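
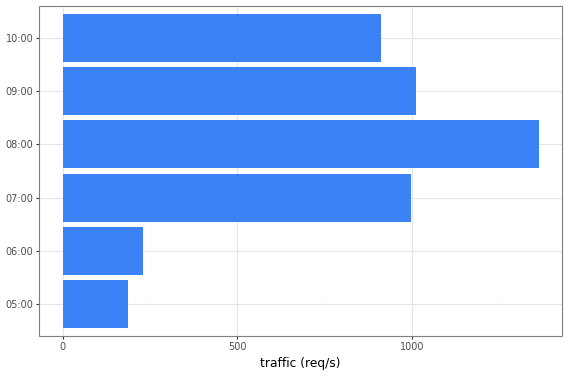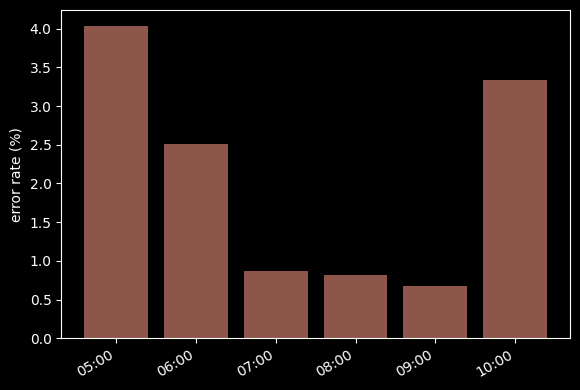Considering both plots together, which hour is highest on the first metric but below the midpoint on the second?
Chart 2 median error rate (%) ≈ 1.5; below-median hours: 07:00, 08:00, 09:00. Among those, 08:00 has the highest traffic (req/s) (≈ 1400).

08:00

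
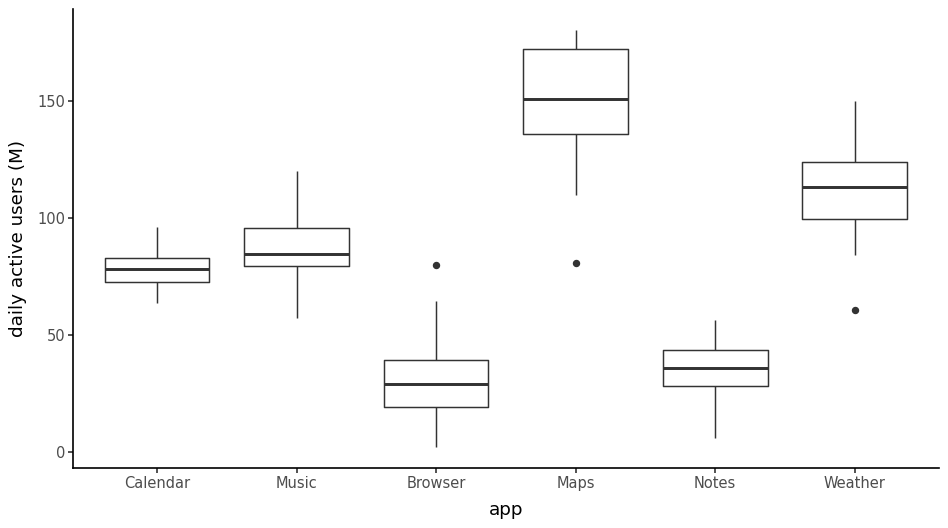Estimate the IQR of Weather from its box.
Q3 ≈ 120, Q1 ≈ 100; IQR ≈ 20.

≈ 20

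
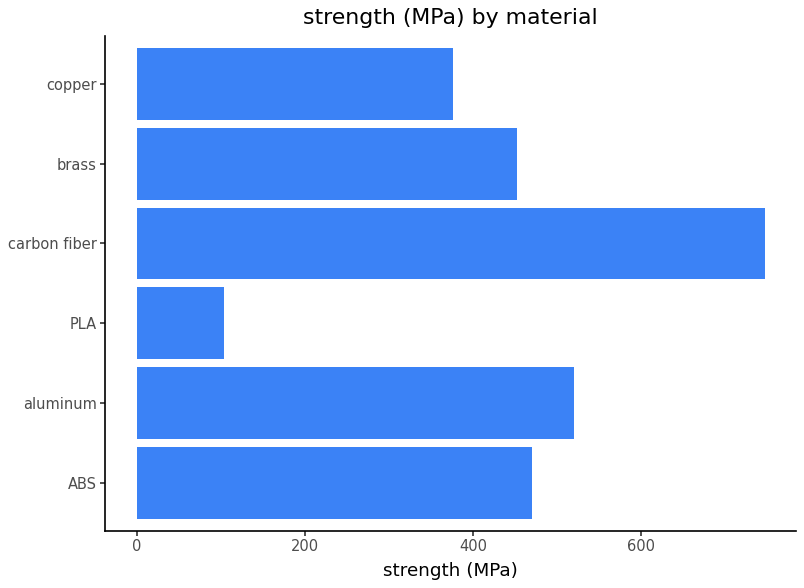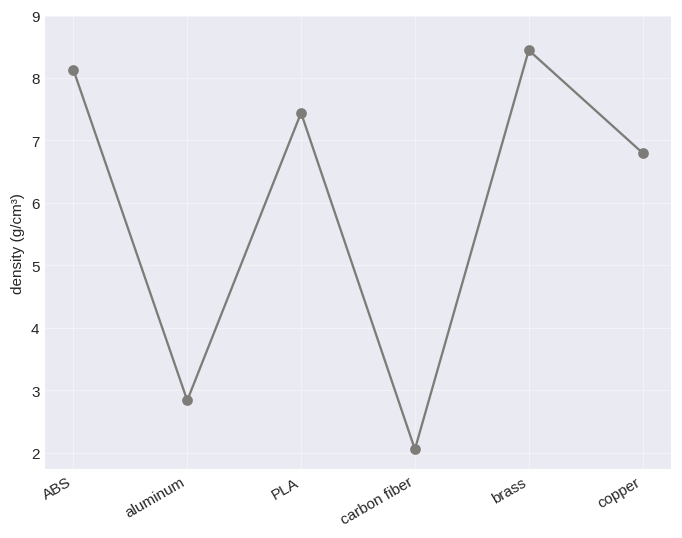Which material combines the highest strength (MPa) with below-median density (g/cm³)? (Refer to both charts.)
carbon fiber

Chart 2 median density (g/cm³) ≈ 7; below-median materials: aluminum, carbon fiber, copper. Among those, carbon fiber has the highest strength (MPa) (≈ 700).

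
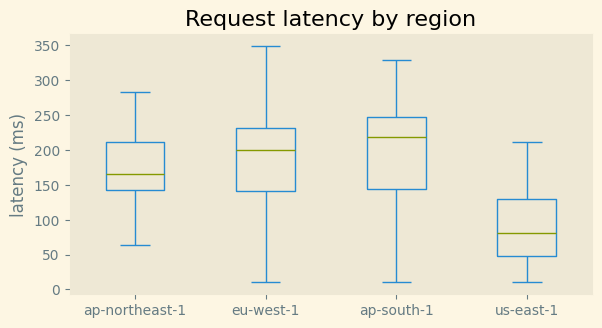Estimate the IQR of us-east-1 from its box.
Q3 ≈ 130, Q1 ≈ 50; IQR ≈ 80.

≈ 80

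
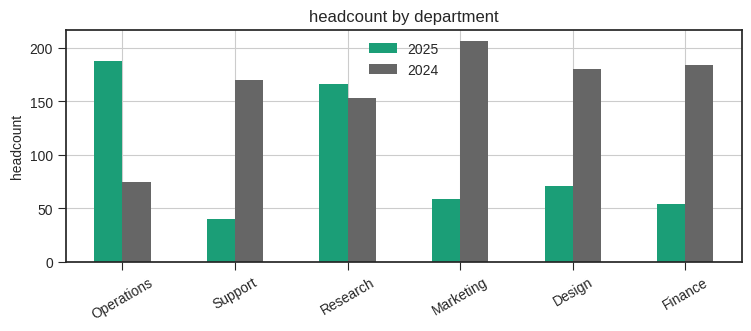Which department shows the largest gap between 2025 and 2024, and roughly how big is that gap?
Marketing, ≈ 140

Marketing: 2025 ≈ 60, 2024 ≈ 200 → gap ≈ 140. Next-largest (Finance) is only ≈ 120.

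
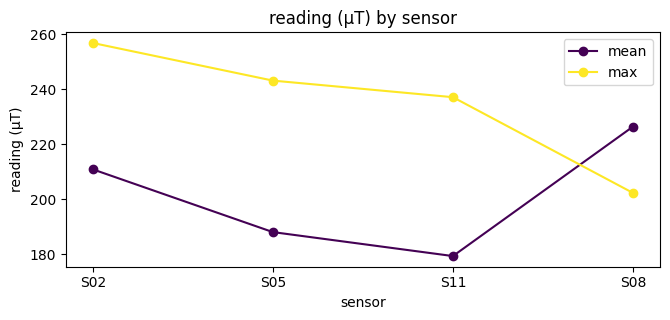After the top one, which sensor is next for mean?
S02

Top 3 for mean: S08 ≈ 230, S02 ≈ 210, S05 ≈ 190.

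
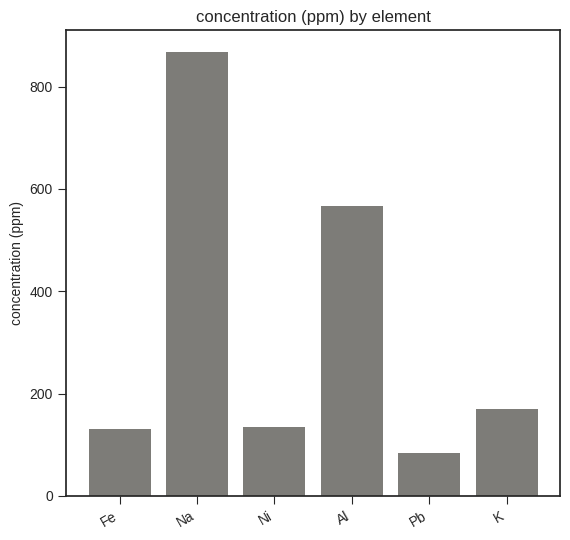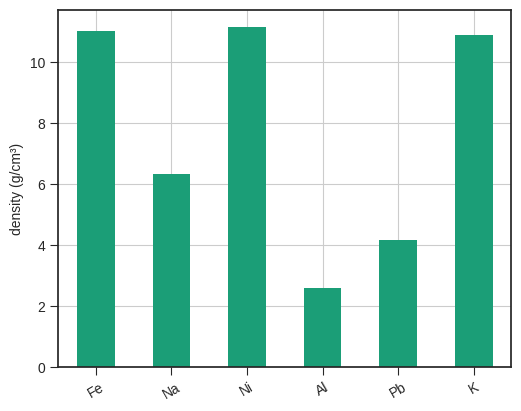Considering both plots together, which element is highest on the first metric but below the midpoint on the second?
Na

Chart 2 median density (g/cm³) ≈ 8; below-median elements: Na, Al, Pb. Among those, Na has the highest concentration (ppm) (≈ 900).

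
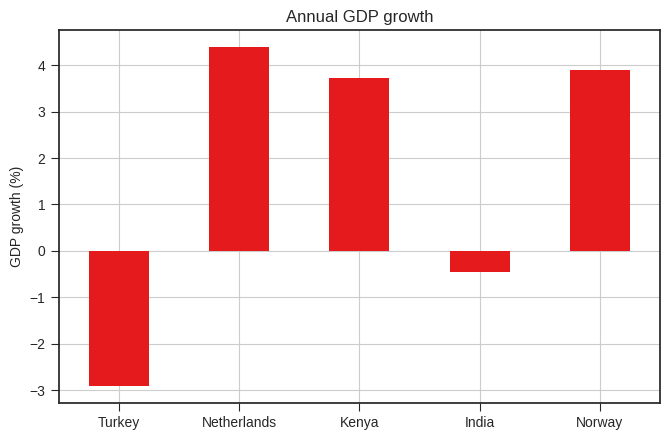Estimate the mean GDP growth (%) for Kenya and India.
≈ 2

(4 + 0) / 2 ≈ 2.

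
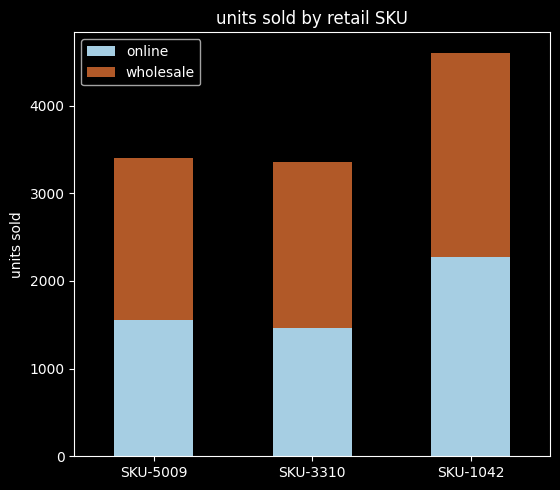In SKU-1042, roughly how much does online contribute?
online top ≈ 2500, bottom ≈ 0; segment ≈ 2500.

≈ 2500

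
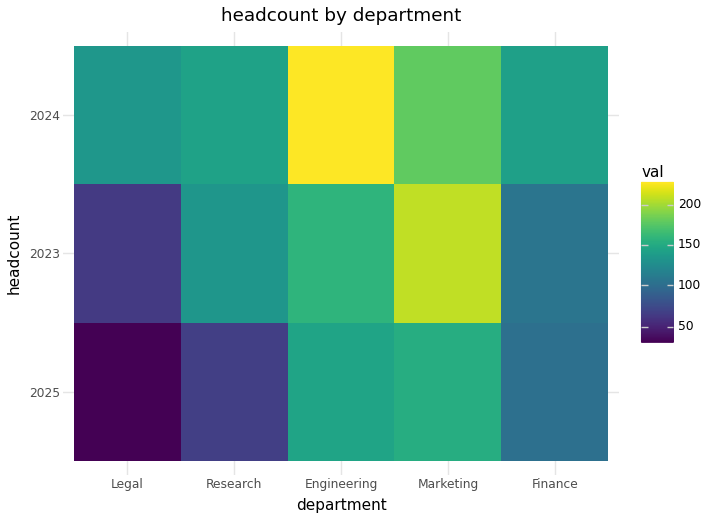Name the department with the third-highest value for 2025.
Finance

Top 4 for 2025: Marketing ≈ 160, Engineering ≈ 140, Finance ≈ 100, Research ≈ 60.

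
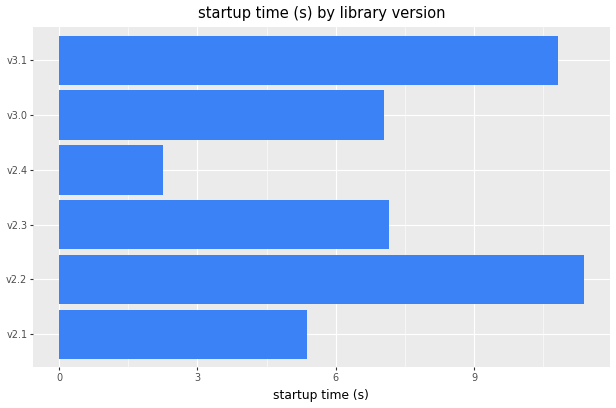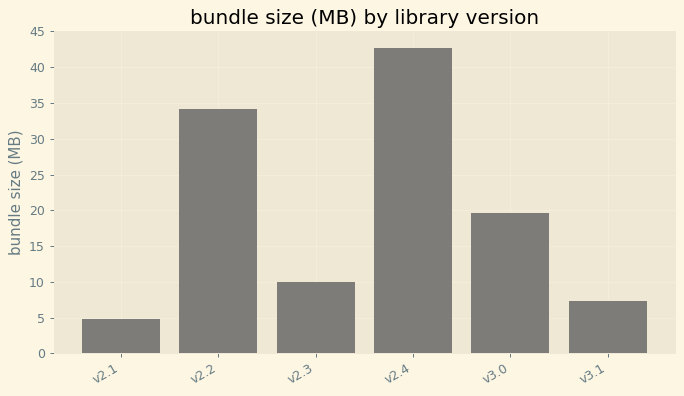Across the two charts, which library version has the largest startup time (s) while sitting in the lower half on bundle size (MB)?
Chart 2 median bundle size (MB) ≈ 15; below-median library versions: v2.1, v2.3, v3.1. Among those, v3.1 has the highest startup time (s) (≈ 10).

v3.1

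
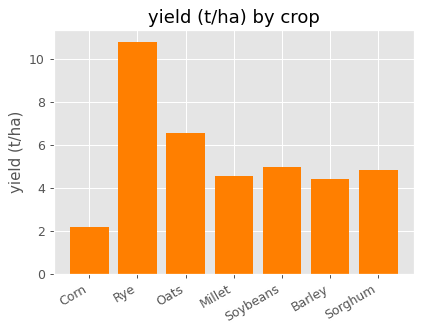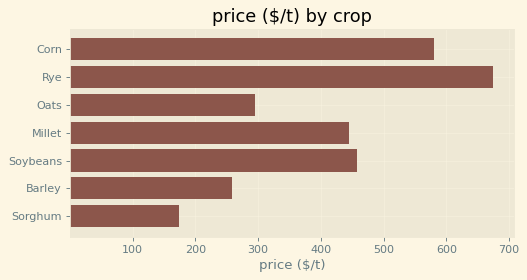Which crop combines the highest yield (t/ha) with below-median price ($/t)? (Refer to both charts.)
Chart 2 median price ($/t) ≈ 400; below-median crops: Oats, Barley, Sorghum. Among those, Oats has the highest yield (t/ha) (≈ 7).

Oats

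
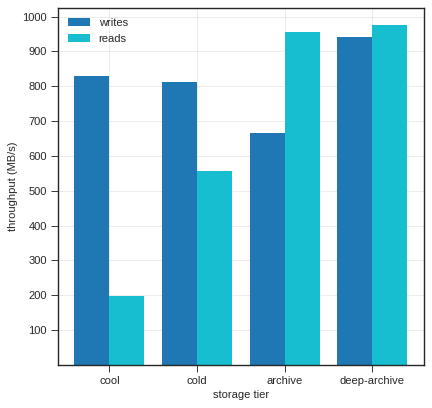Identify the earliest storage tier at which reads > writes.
archive

cold: reads ≈ 600 vs writes ≈ 800 (not yet); archive: reads ≈ 1000 vs writes ≈ 700 (first crossover).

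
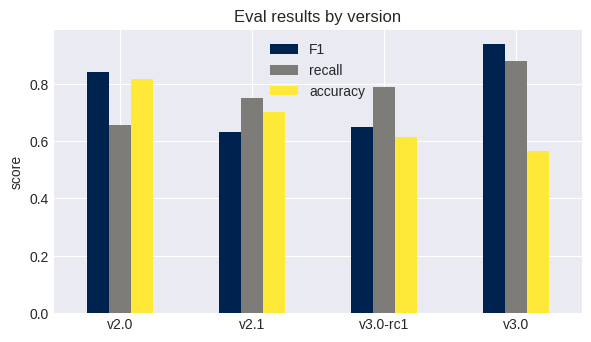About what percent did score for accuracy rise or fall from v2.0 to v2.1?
≈ -12.5%

v2.0 ≈ 0.8, v2.1 ≈ 0.7; (0.7 − 0.8) / 0.8 ≈ -12.5%.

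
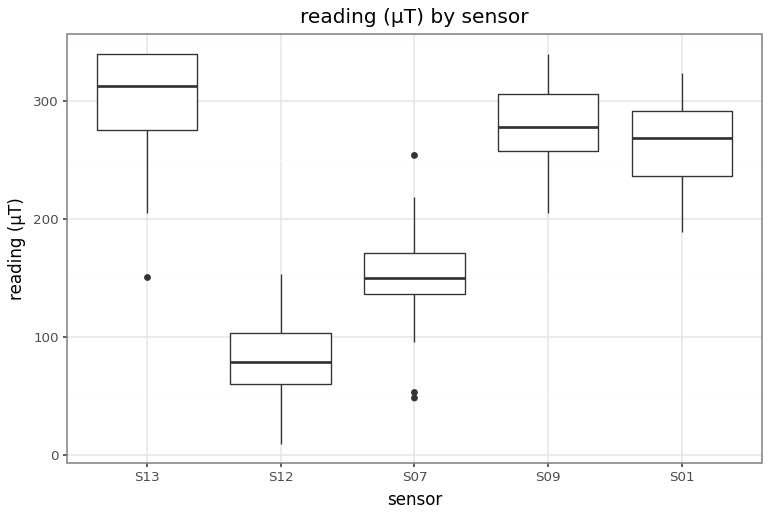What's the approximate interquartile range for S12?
Q3 ≈ 100, Q1 ≈ 60; IQR ≈ 40.

≈ 40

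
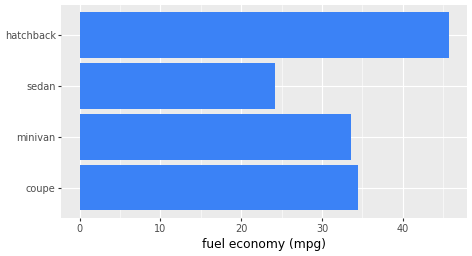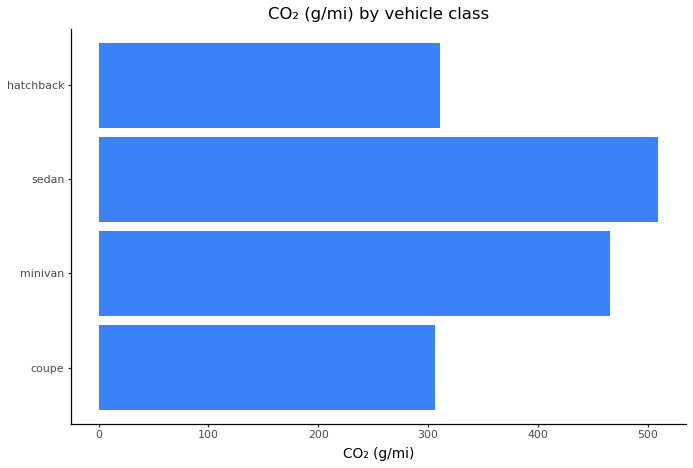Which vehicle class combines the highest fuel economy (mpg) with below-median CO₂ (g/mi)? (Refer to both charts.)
hatchback

Chart 2 median CO₂ (g/mi) ≈ 400; below-median vehicle classes: coupe, hatchback. Among those, hatchback has the highest fuel economy (mpg) (≈ 45).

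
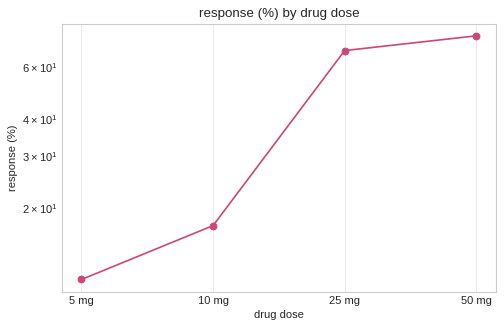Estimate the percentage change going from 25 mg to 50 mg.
≈ +14.3%

25 mg ≈ 70, 50 mg ≈ 80; (80 − 70) / 70 ≈ +14.3%.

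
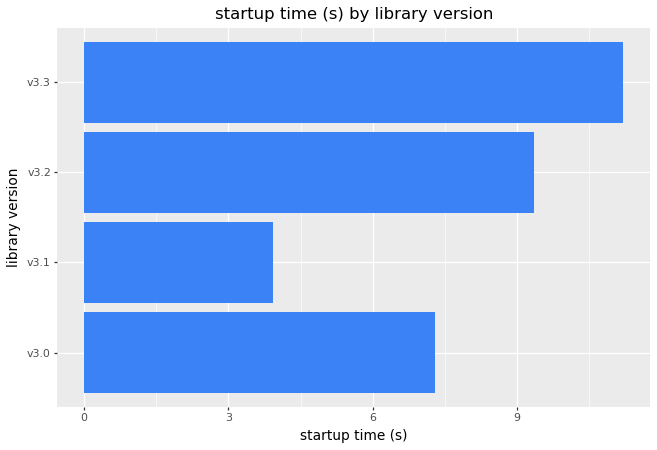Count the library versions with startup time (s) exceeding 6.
Above 6: v3.0, v3.2, v3.3.

3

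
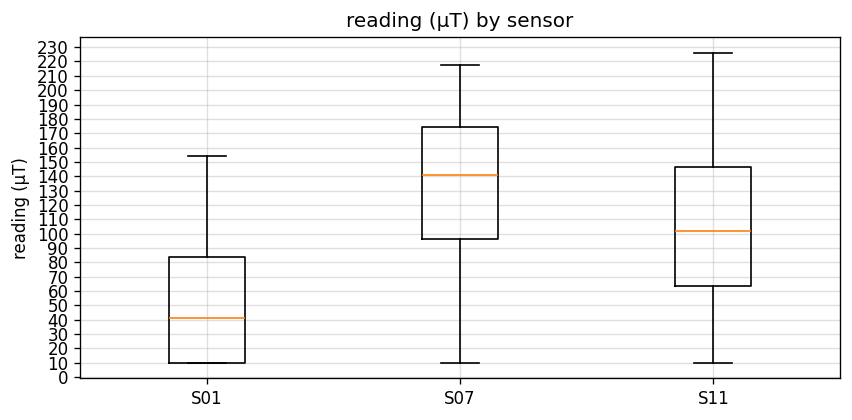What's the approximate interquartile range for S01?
≈ 70

Q3 ≈ 80, Q1 ≈ 10; IQR ≈ 70.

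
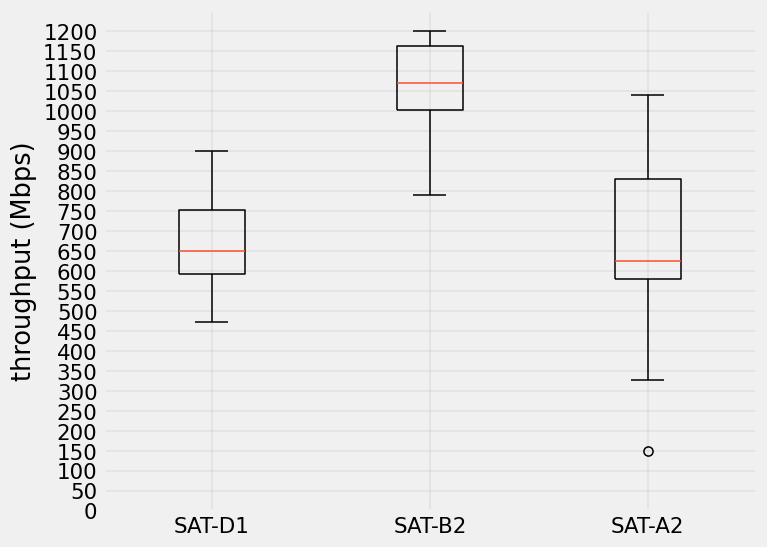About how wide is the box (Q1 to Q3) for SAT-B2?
≈ 150

Q3 ≈ 1150, Q1 ≈ 1000; IQR ≈ 150.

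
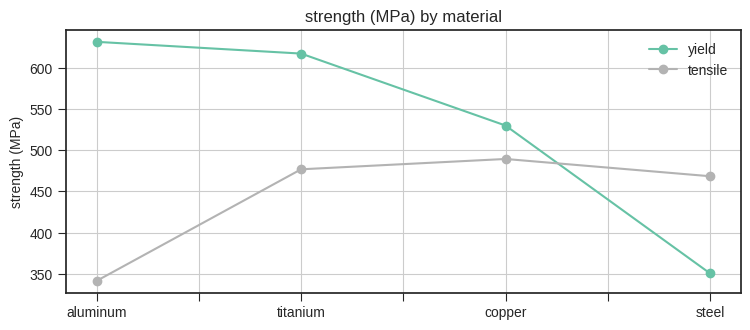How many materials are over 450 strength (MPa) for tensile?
Above 450: titanium, copper, steel.

3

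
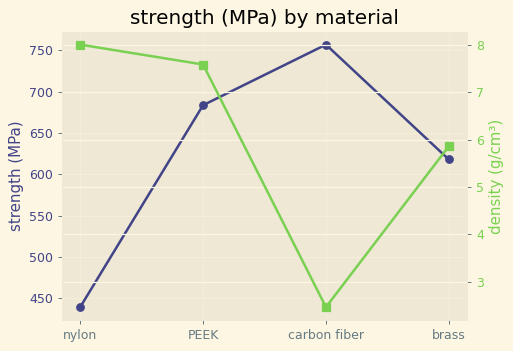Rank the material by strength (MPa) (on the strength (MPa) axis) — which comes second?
Top 3 (on the strength (MPa) axis): carbon fiber ≈ 750, PEEK ≈ 700, brass ≈ 600.

PEEK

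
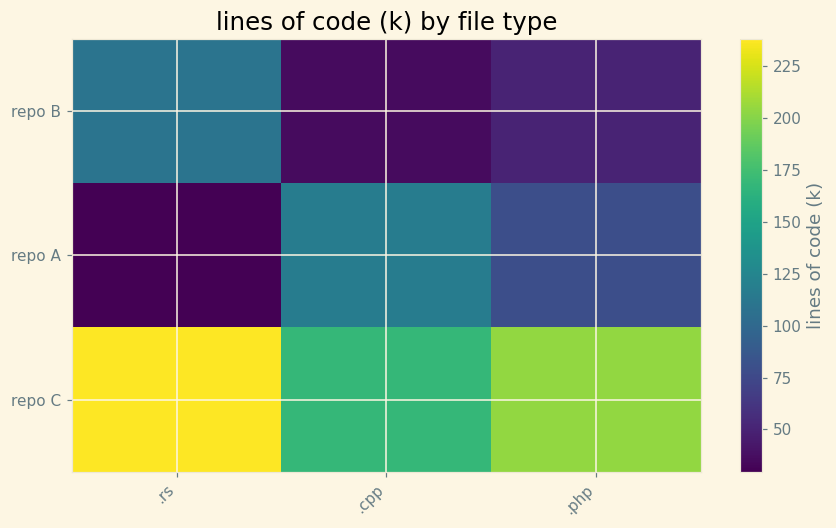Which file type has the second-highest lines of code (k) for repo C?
Top 3 for repo C: .rs ≈ 240, .php ≈ 200, .cpp ≈ 160.

.php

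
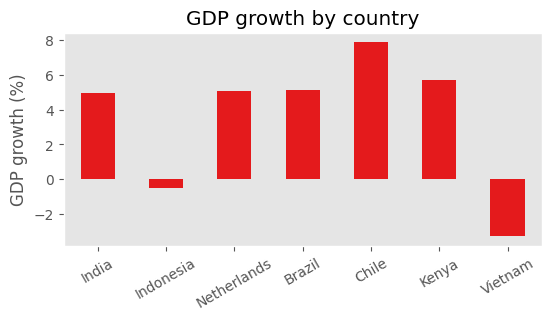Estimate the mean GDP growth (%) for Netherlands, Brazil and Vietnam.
(5 + 5 + -3) / 3 ≈ 2.

≈ 2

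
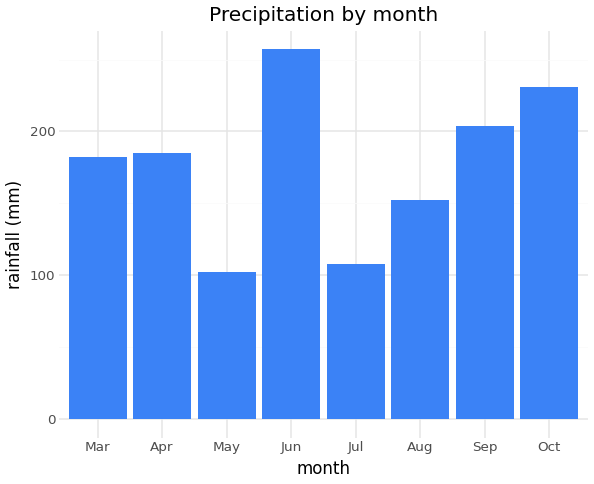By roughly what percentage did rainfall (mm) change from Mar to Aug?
≈ -14.3%

Mar ≈ 175, Aug ≈ 150; (150 − 175) / 175 ≈ -14.3%.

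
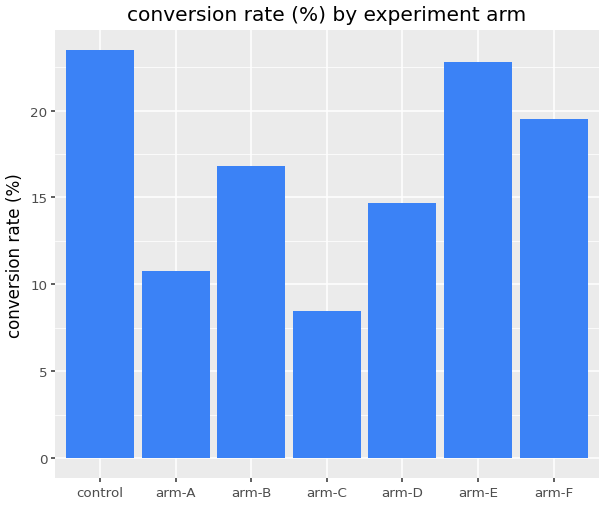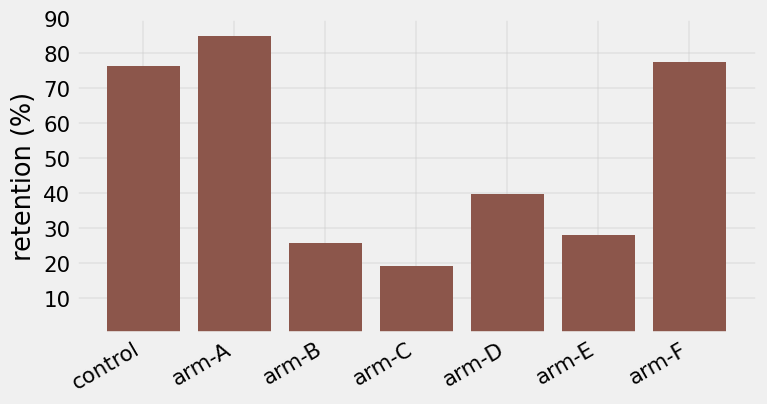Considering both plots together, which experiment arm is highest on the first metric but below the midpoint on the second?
arm-E

Chart 2 median retention (%) ≈ 40; below-median experiment arms: arm-B, arm-C, arm-E. Among those, arm-E has the highest conversion rate (%) (≈ 25).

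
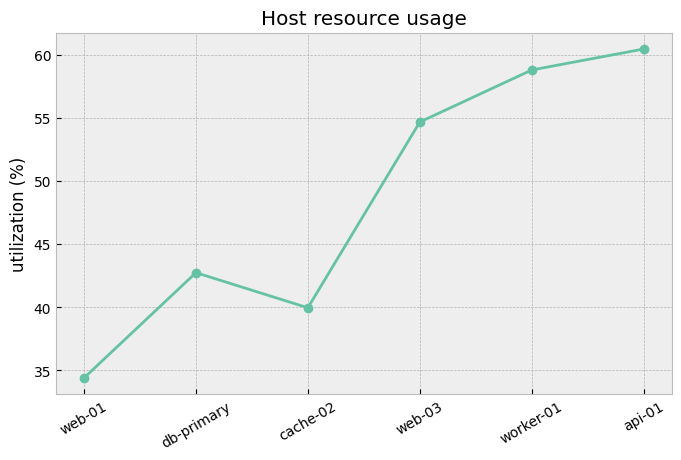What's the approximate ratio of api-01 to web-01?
api-01 ≈ 60, web-01 ≈ 35; 60/35 ≈ 1.71.

≈ 1.71×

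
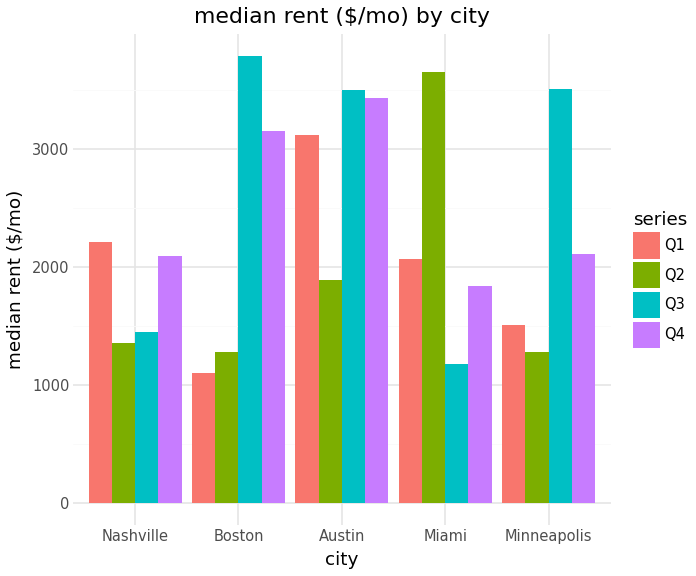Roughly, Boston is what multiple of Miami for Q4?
Boston ≈ 3000, Miami ≈ 2000; 3000/2000 ≈ 1.5.

≈ 1.5×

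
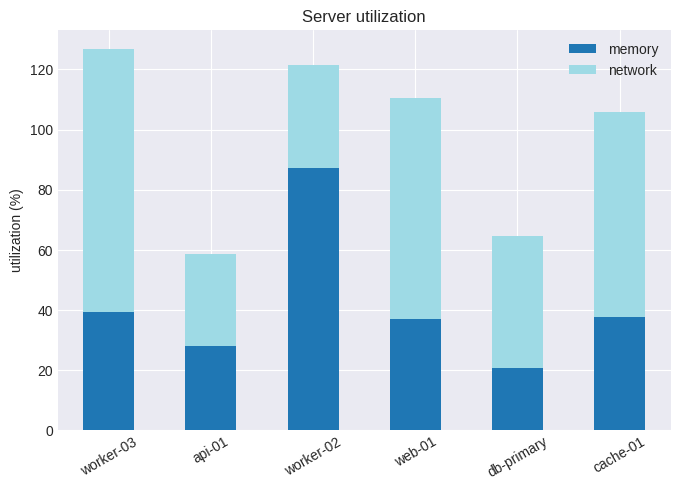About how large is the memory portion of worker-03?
≈ 40

memory top ≈ 40, bottom ≈ 0; segment ≈ 40.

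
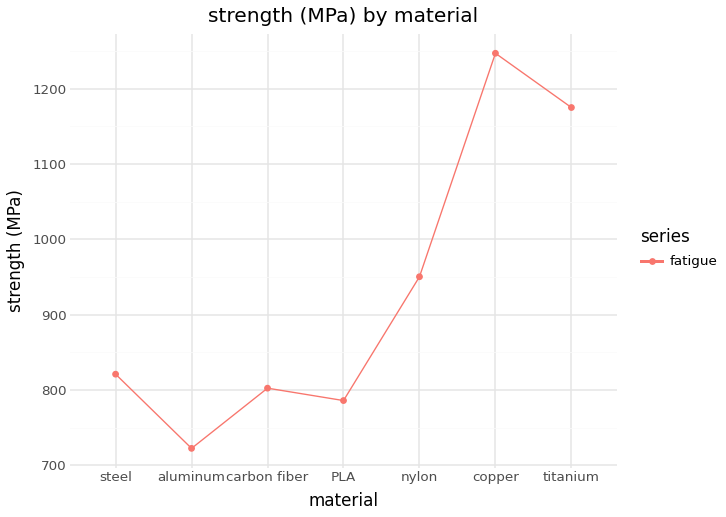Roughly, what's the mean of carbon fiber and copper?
≈ 1025

(800 + 1250) / 2 ≈ 1025.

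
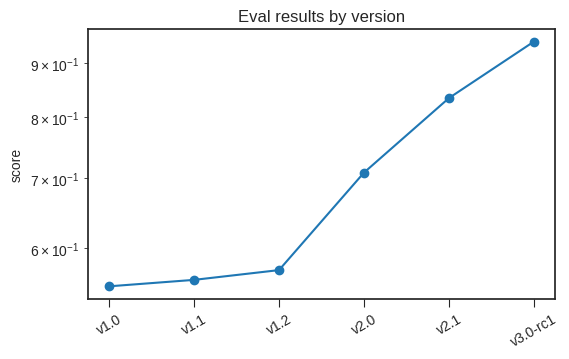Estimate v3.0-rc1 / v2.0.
≈ 1.36×

v3.0-rc1 ≈ 0.95, v2.0 ≈ 0.70; 0.95/0.70 ≈ 1.36.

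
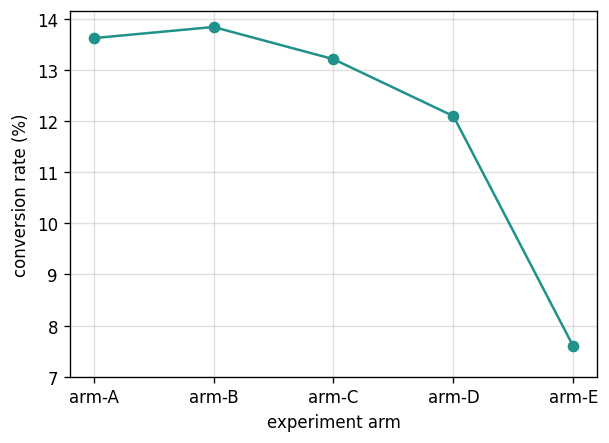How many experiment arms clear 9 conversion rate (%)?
Above 9: arm-A, arm-B, arm-C, arm-D.

4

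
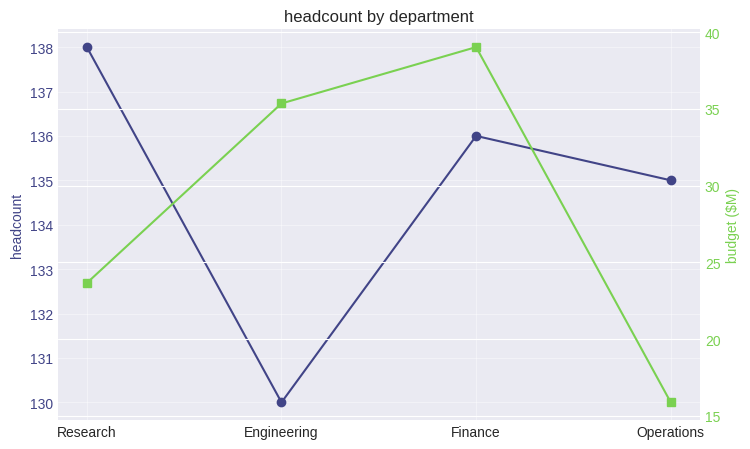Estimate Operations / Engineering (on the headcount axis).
Operations ≈ 135, Engineering ≈ 130; 135/130 ≈ 1.04.

≈ 1.04×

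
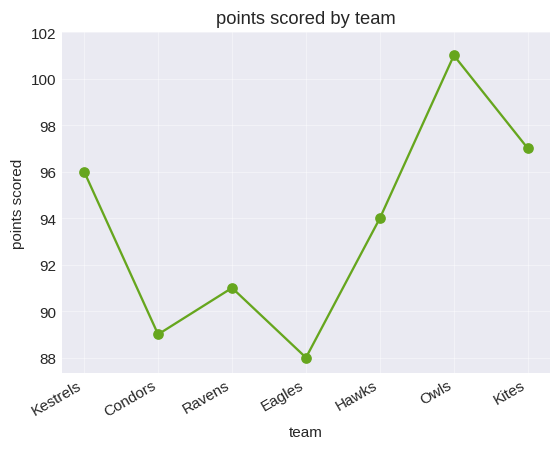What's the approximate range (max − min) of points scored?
≈ 12

Max Owls ≈ 100, min Eagles ≈ 88; range ≈ 12.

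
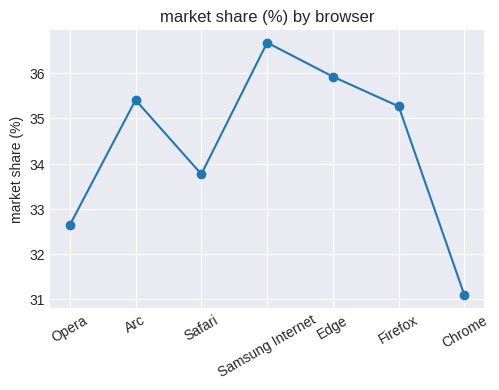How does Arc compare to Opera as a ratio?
Arc ≈ 35.5, Opera ≈ 32.5; 35.5/32.5 ≈ 1.09.

≈ 1.09×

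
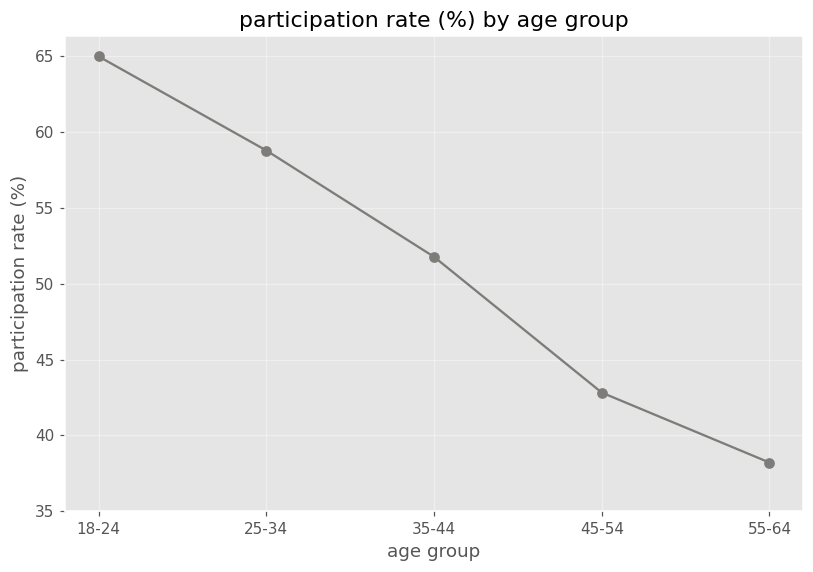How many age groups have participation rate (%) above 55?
2

Above 55: 18-24, 25-34.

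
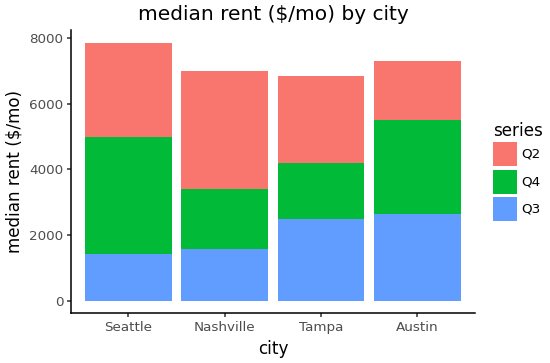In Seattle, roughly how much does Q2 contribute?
≈ 3000

Q2 top ≈ 8000, bottom ≈ 5000; segment ≈ 3000.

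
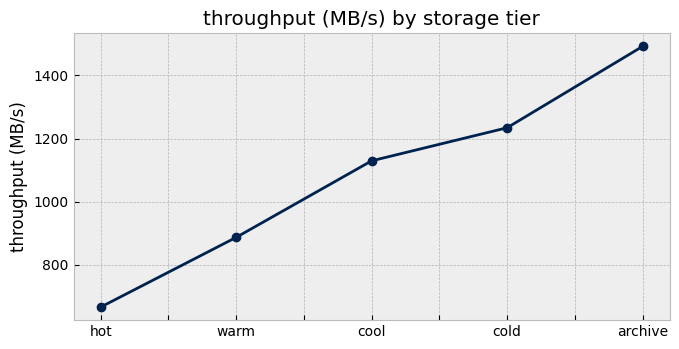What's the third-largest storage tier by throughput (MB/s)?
Top 4: archive ≈ 1500, cold ≈ 1200, cool ≈ 1100, warm ≈ 900.

cool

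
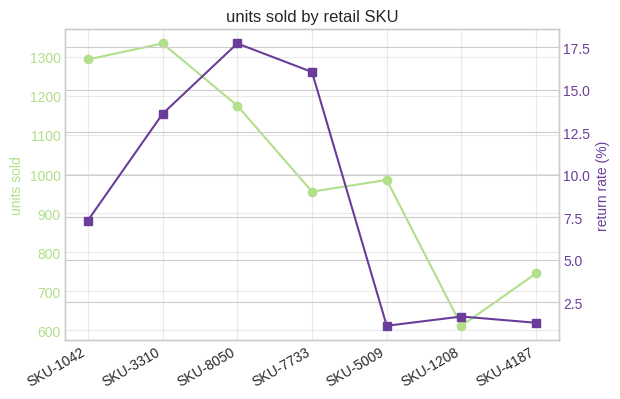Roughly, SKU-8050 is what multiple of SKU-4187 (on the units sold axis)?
≈ 1.71×

SKU-8050 ≈ 1200, SKU-4187 ≈ 700; 1200/700 ≈ 1.71.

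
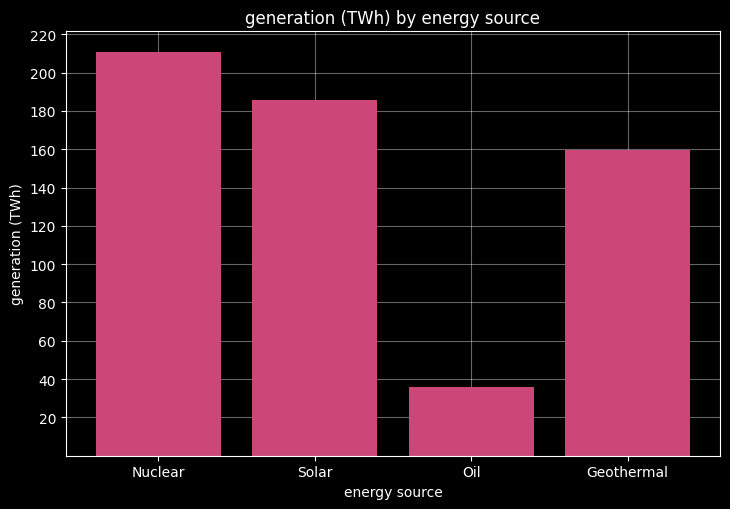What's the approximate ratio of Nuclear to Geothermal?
Nuclear ≈ 220, Geothermal ≈ 160; 220/160 ≈ 1.38.

≈ 1.38×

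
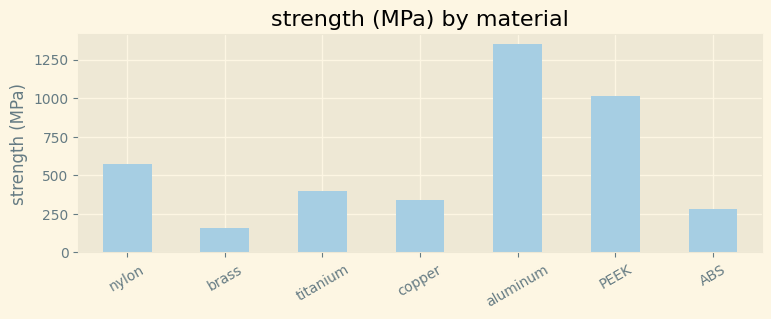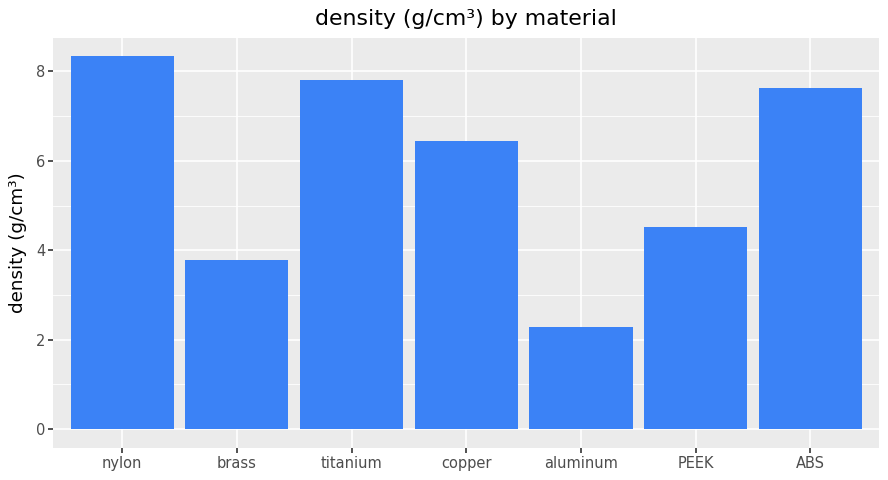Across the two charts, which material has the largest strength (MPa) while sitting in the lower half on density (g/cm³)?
Chart 2 median density (g/cm³) ≈ 6; below-median materials: brass, aluminum, PEEK. Among those, aluminum has the highest strength (MPa) (≈ 1400).

aluminum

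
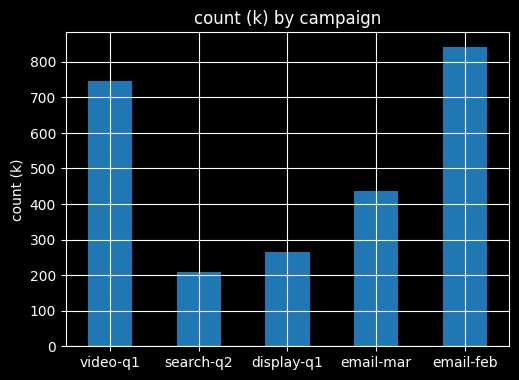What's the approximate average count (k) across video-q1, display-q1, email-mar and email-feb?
≈ 550

(700 + 300 + 400 + 800) / 4 ≈ 550.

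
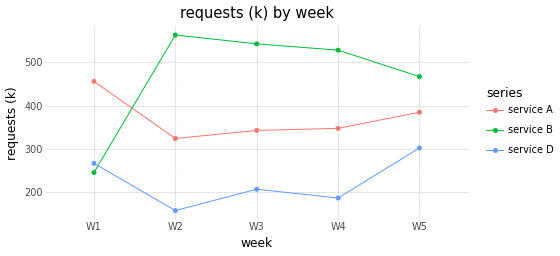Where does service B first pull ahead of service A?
W1: service B ≈ 250 vs service A ≈ 450 (not yet); W2: service B ≈ 550 vs service A ≈ 300 (first crossover).

W2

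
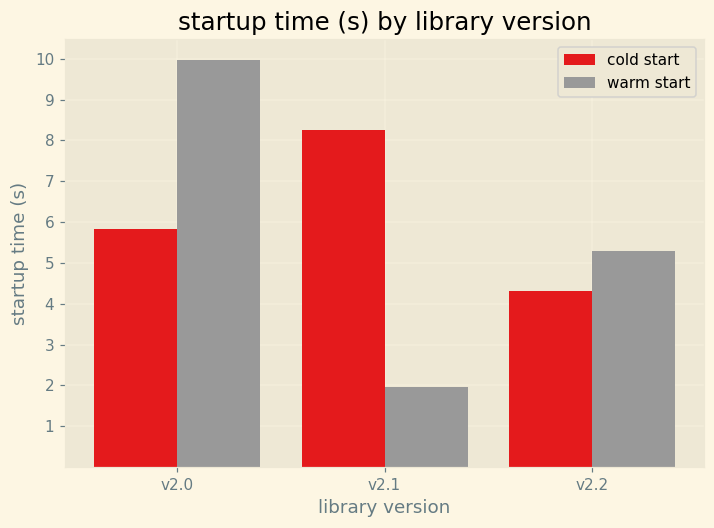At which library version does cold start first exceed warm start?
v2.1

v2.0: cold start ≈ 6 vs warm start ≈ 10 (not yet); v2.1: cold start ≈ 8 vs warm start ≈ 2 (first crossover).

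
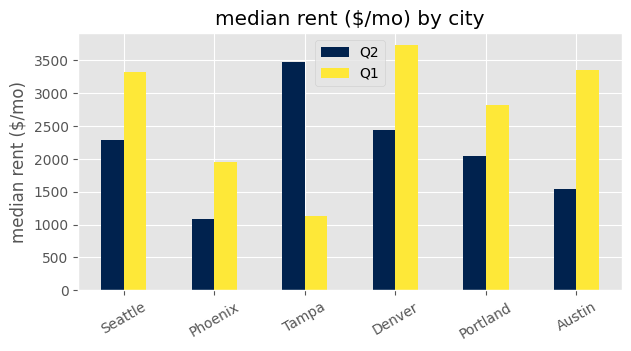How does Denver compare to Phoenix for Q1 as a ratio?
Denver ≈ 3500, Phoenix ≈ 2000; 3500/2000 ≈ 1.75.

≈ 1.75×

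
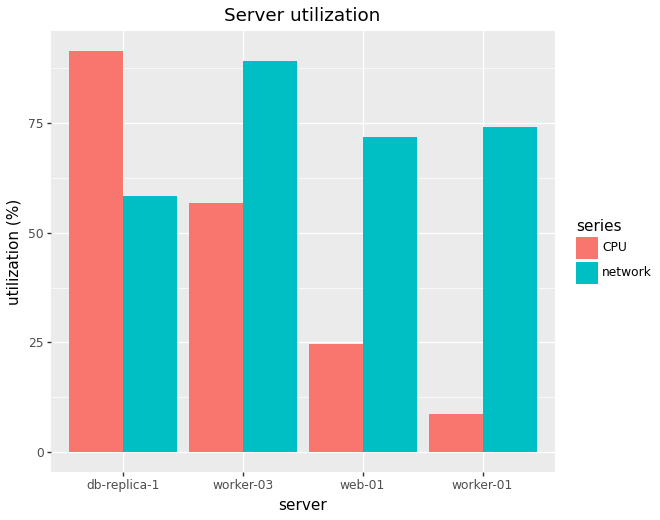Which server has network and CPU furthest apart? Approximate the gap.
worker-01, ≈ 60 %

worker-01: network ≈ 70, CPU ≈ 10 → gap ≈ 60. Next-largest (web-01) is only ≈ 50.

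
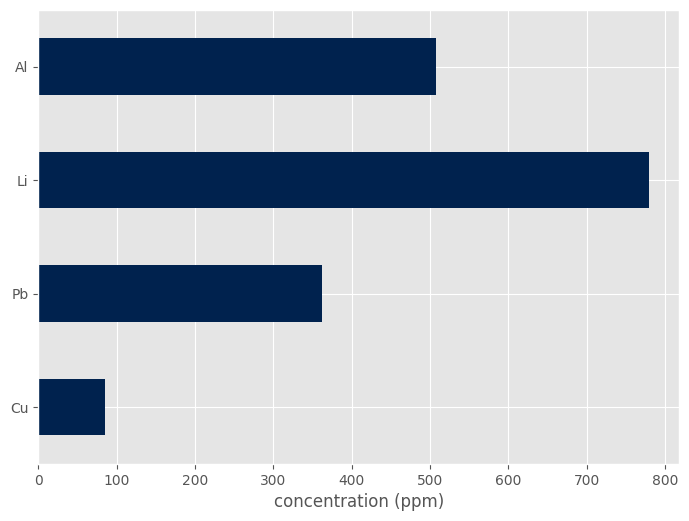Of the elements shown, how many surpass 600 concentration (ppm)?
Above 600: Li.

1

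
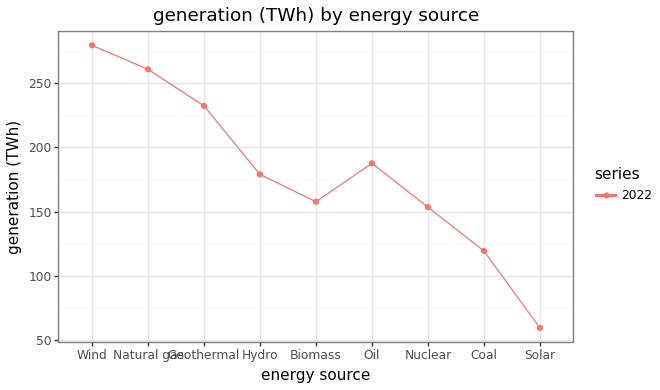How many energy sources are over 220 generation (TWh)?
Above 220: Wind, Natural gas, Geothermal.

3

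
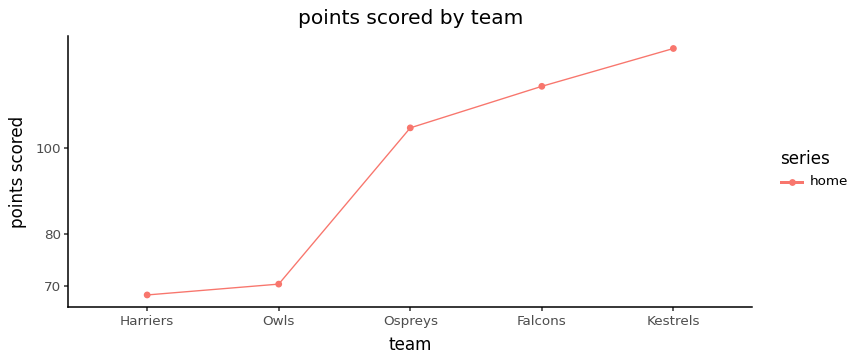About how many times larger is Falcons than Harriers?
≈ 1.71×

Falcons ≈ 120, Harriers ≈ 70; 120/70 ≈ 1.71.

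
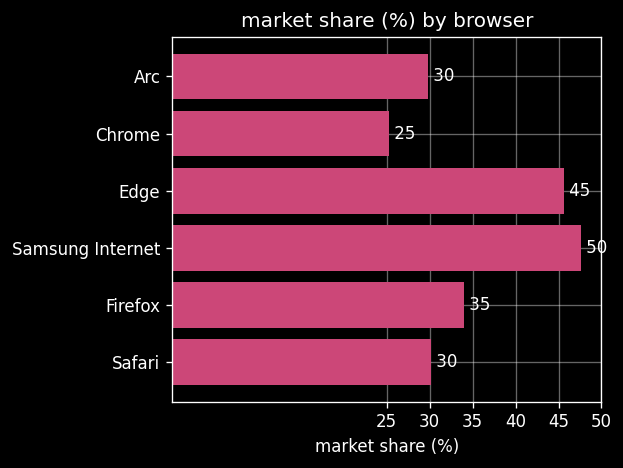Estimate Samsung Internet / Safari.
Samsung Internet ≈ 50, Safari ≈ 30; 50/30 ≈ 1.67.

≈ 1.67×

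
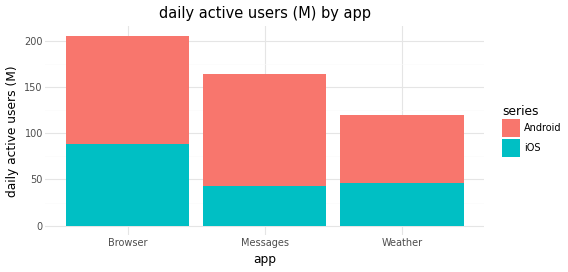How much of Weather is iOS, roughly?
iOS top ≈ 40, bottom ≈ 0; segment ≈ 40.

≈ 40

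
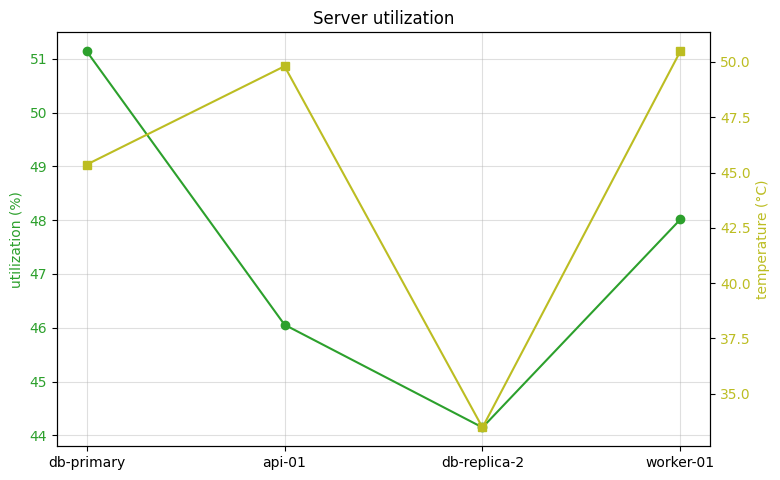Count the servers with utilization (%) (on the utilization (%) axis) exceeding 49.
Above 49: db-primary.

1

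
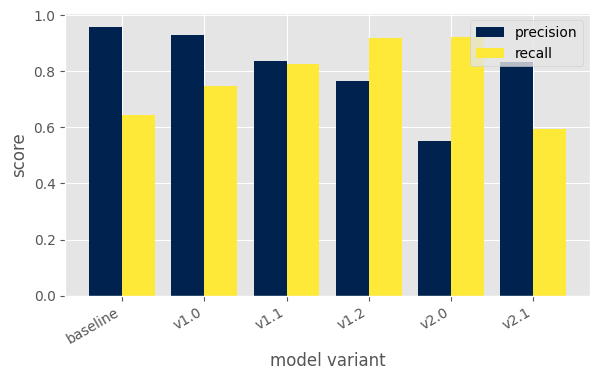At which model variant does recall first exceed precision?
v1.1: recall ≈ 0.8 vs precision ≈ 0.8 (not yet); v1.2: recall ≈ 0.9 vs precision ≈ 0.8 (first crossover).

v1.2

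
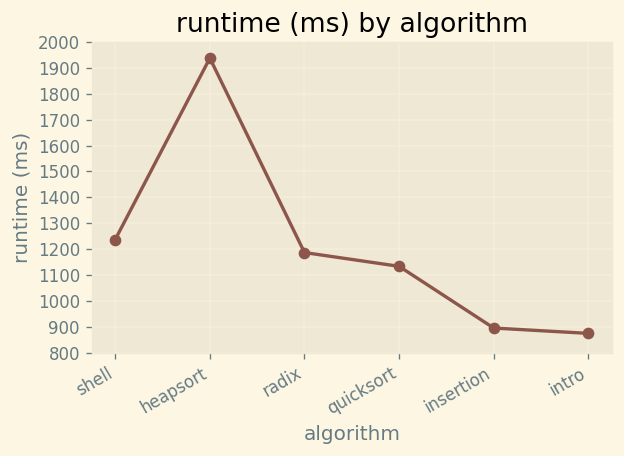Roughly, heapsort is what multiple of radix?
heapsort ≈ 1900, radix ≈ 1200; 1900/1200 ≈ 1.58.

≈ 1.58×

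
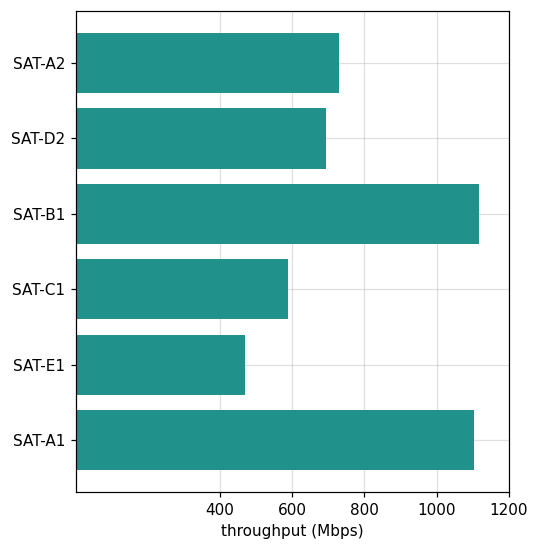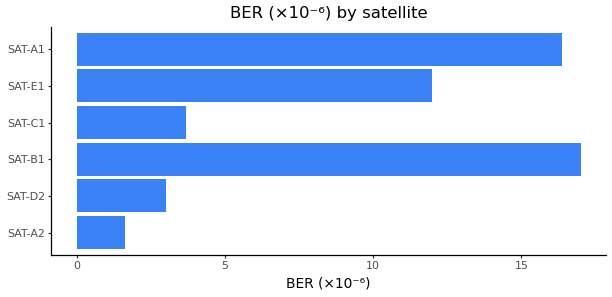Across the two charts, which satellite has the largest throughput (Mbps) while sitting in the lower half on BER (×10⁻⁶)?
SAT-A2

Chart 2 median BER (×10⁻⁶) ≈ 8; below-median satellites: SAT-A2, SAT-D2, SAT-C1. Among those, SAT-A2 has the highest throughput (Mbps) (≈ 800).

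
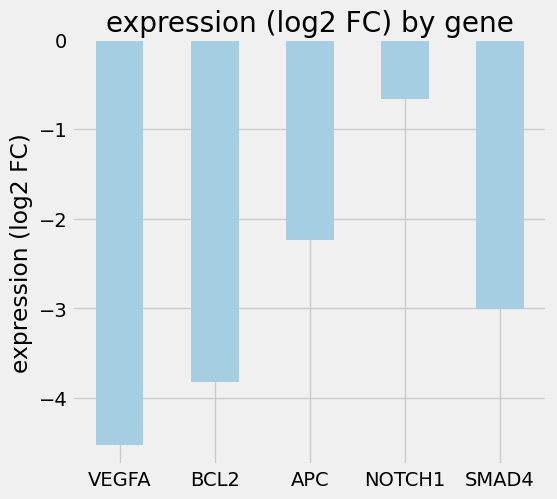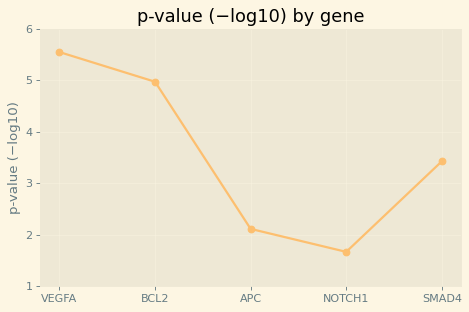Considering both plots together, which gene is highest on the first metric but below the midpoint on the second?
NOTCH1

Chart 2 median p-value (−log10) ≈ 3; below-median genes: APC, NOTCH1. Among those, NOTCH1 has the highest expression (log2 FC) (≈ -1).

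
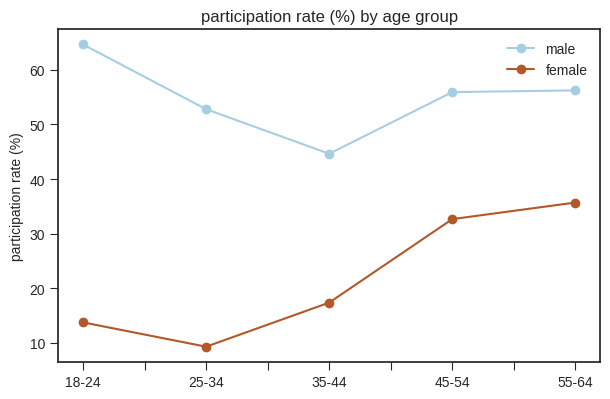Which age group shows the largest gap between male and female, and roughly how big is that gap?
18-24, ≈ 50 %

18-24: male ≈ 65, female ≈ 15 → gap ≈ 50. Next-largest (25-34) is only ≈ 45.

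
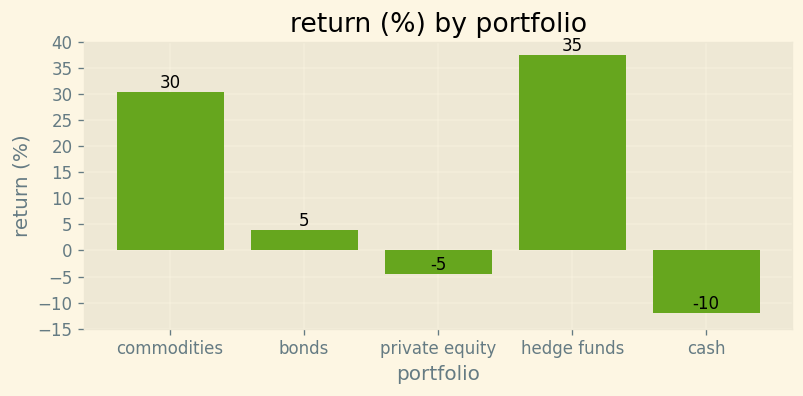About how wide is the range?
Max hedge funds ≈ 35, min cash ≈ -10; range ≈ 45.

≈ 45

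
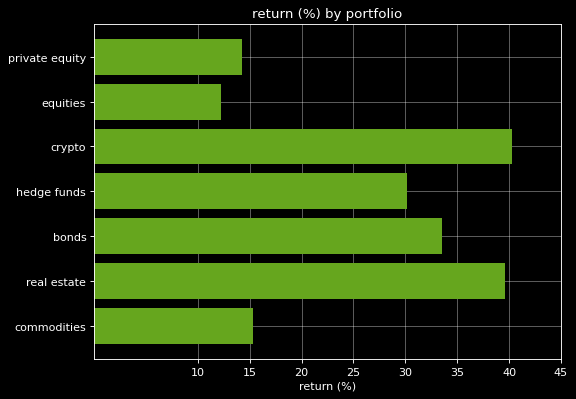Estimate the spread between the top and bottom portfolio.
Max crypto ≈ 40, min equities ≈ 10; range ≈ 30.

≈ 30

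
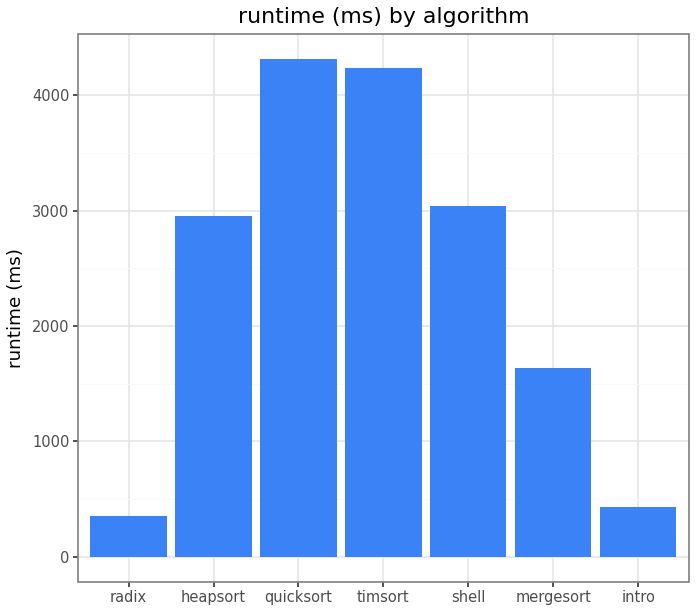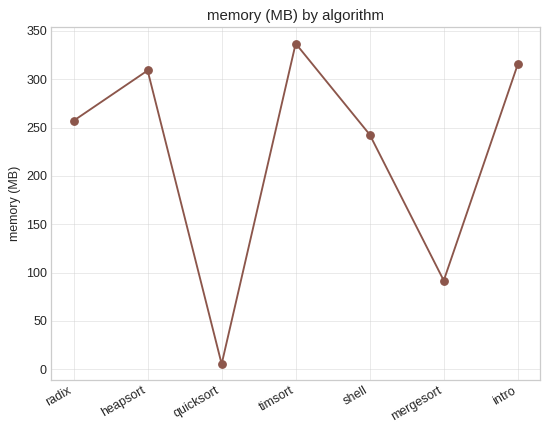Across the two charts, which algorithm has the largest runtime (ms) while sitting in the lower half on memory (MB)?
Chart 2 median memory (MB) ≈ 250; below-median algorithms: quicksort, shell, mergesort. Among those, quicksort has the highest runtime (ms) (≈ 4500).

quicksort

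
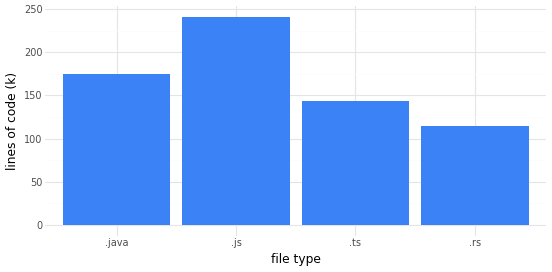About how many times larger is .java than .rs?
≈ 1.4×

.java ≈ 175, .rs ≈ 125; 175/125 ≈ 1.4.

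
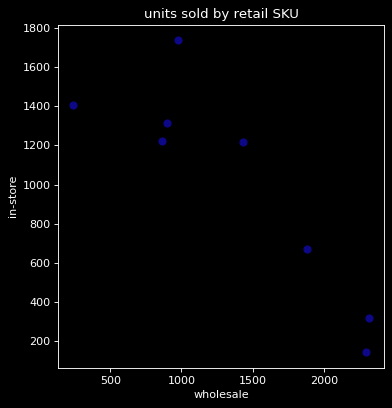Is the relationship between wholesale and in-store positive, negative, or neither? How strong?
negative, strong

Points are negatively correlated; strong (|r| ≈ 0.9).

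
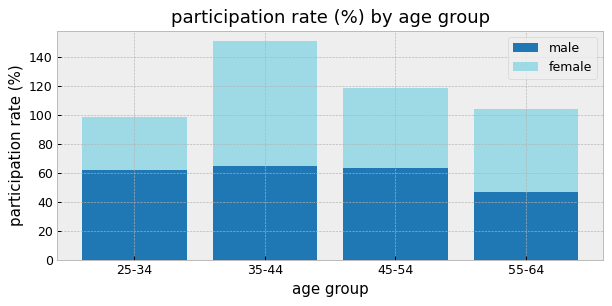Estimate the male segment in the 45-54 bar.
male top ≈ 60, bottom ≈ 0; segment ≈ 60.

≈ 60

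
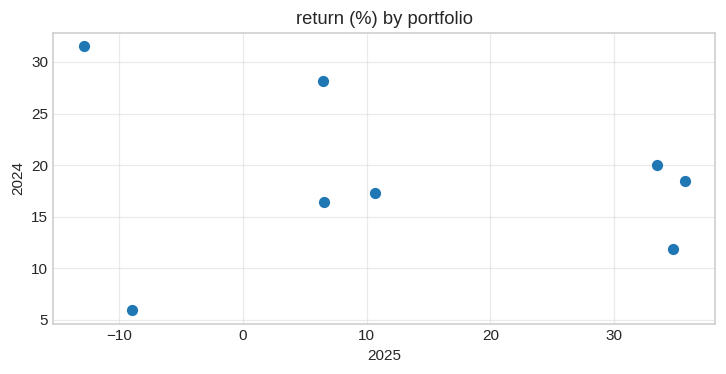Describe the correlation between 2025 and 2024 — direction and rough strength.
no clear correlation

Points are roughly uncorrelated; weak (|r| ≈ 0.2).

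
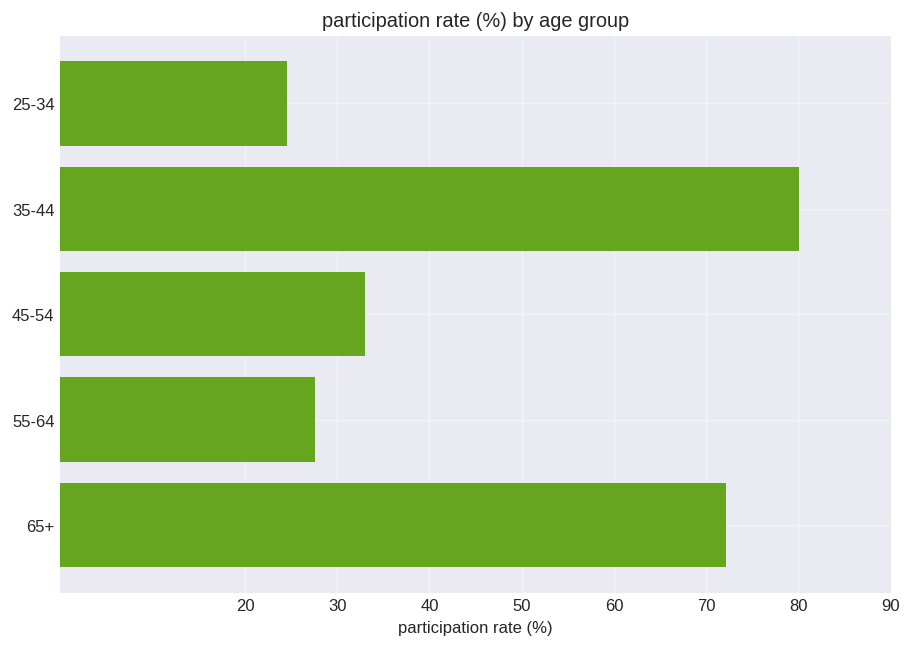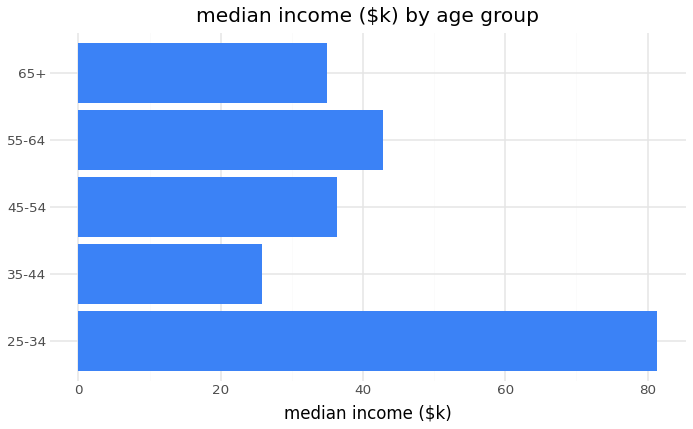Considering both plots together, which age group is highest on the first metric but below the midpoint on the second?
35-44

Chart 2 median median income ($k) ≈ 40; below-median age groups: 35-44, 65+. Among those, 35-44 has the highest participation rate (%) (≈ 80).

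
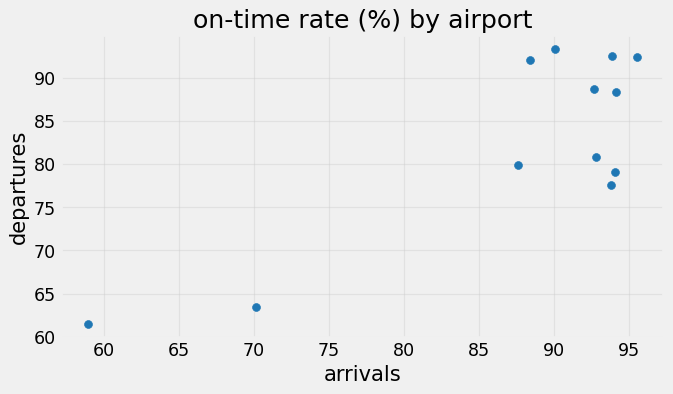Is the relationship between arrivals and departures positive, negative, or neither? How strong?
positive, strong

Points are positively correlated; strong (|r| ≈ 0.8).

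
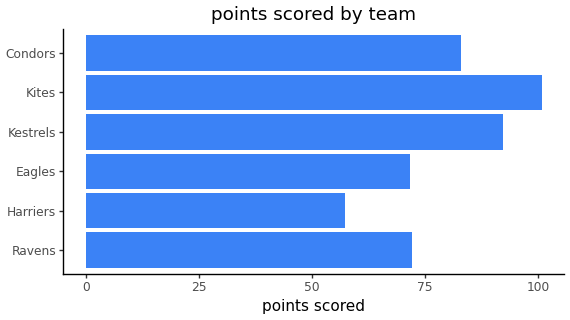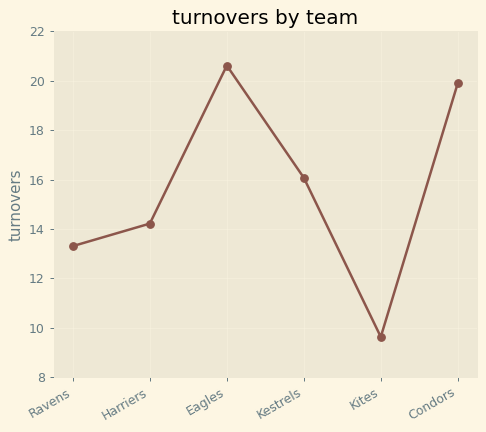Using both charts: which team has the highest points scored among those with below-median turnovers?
Kites

Chart 2 median turnovers ≈ 16; below-median teams: Ravens, Harriers, Kites. Among those, Kites has the highest points scored (≈ 100).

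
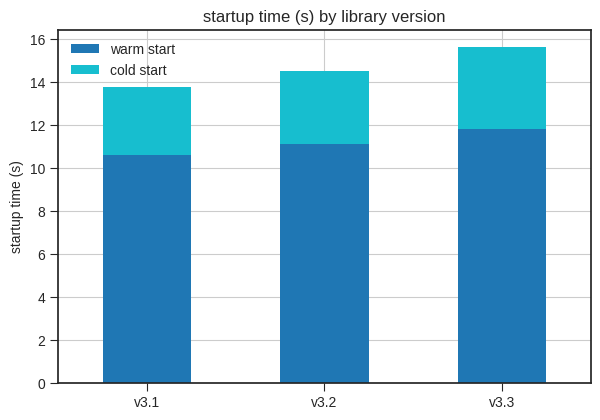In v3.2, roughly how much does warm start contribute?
≈ 12

warm start top ≈ 12, bottom ≈ 0; segment ≈ 12.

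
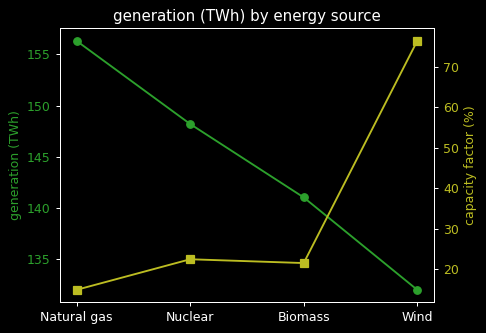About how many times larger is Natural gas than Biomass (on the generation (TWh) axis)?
Natural gas ≈ 155, Biomass ≈ 140; 155/140 ≈ 1.11.

≈ 1.11×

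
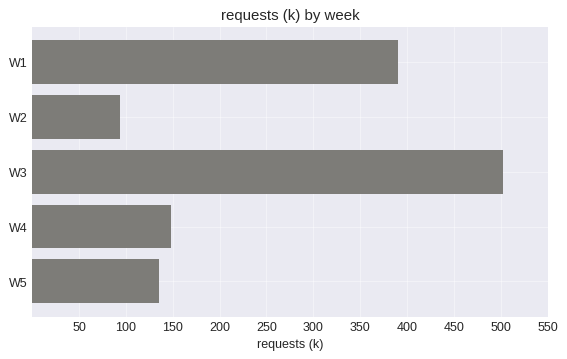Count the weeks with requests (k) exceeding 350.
Above 350: W1, W3.

2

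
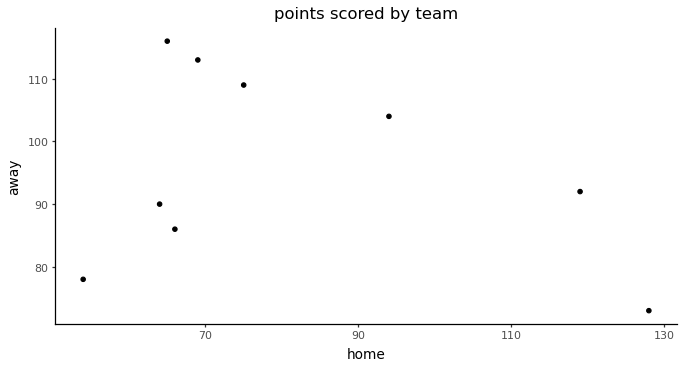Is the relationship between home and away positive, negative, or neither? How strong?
negative, weak

Points are negatively correlated; weak (|r| ≈ 0.3).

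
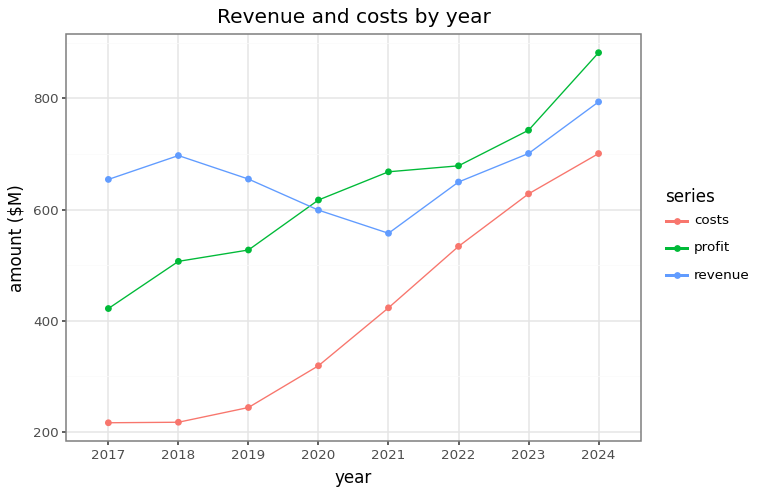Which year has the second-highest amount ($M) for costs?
Top 3 for costs: 2024 ≈ 700, 2023 ≈ 600, 2022 ≈ 500.

2023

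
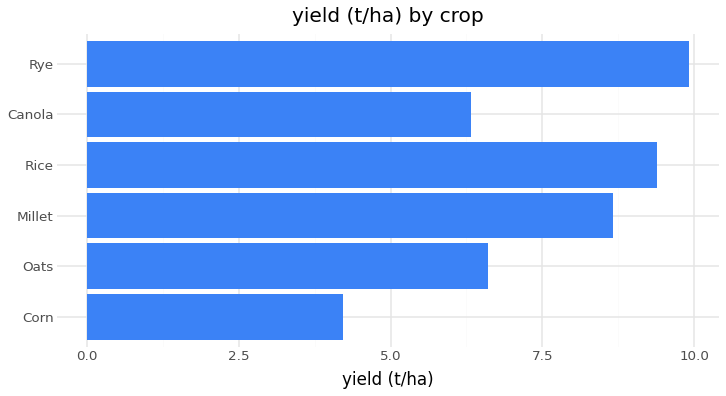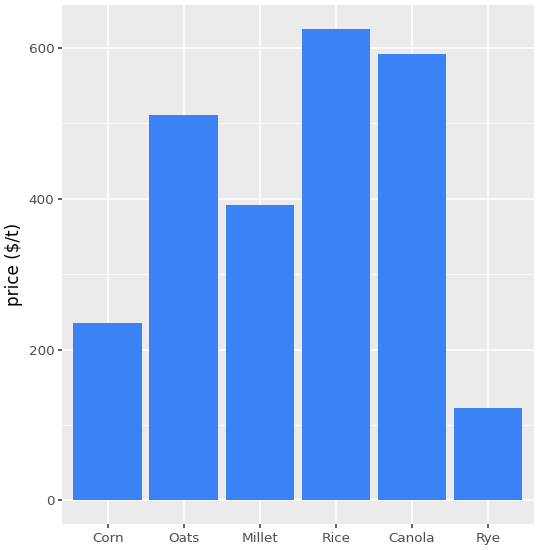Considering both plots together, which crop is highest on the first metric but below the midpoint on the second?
Rye

Chart 2 median price ($/t) ≈ 500; below-median crops: Corn, Millet, Rye. Among those, Rye has the highest yield (t/ha) (≈ 10).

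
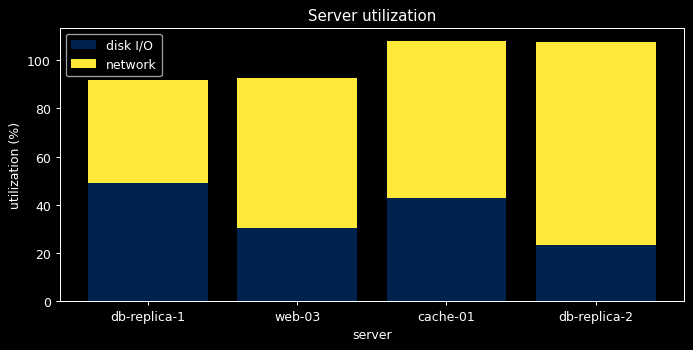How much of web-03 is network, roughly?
≈ 60

network top ≈ 90, bottom ≈ 30; segment ≈ 60.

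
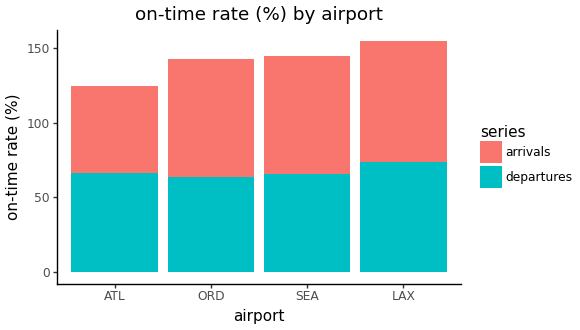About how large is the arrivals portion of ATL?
arrivals top ≈ 120, bottom ≈ 60; segment ≈ 60.

≈ 60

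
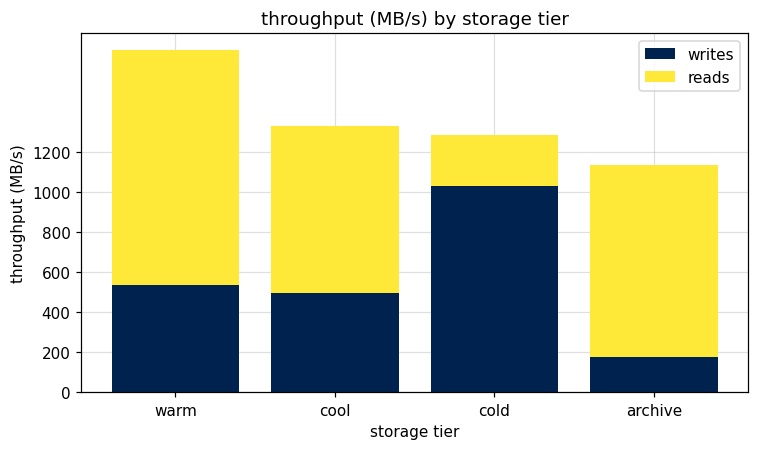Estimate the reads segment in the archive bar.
≈ 1000

reads top ≈ 1200, bottom ≈ 200; segment ≈ 1000.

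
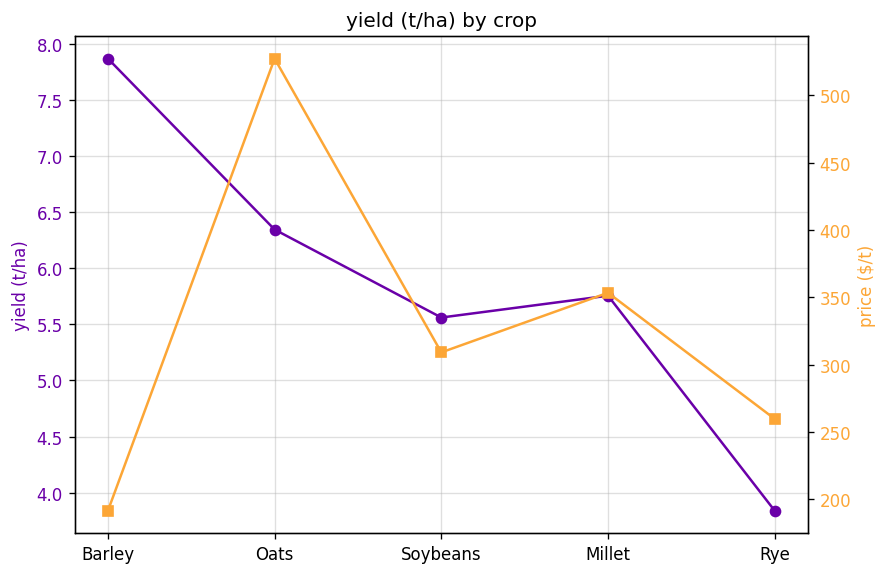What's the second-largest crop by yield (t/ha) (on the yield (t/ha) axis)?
Oats

Top 3 (on the yield (t/ha) axis): Barley ≈ 8.0, Oats ≈ 6.5, Millet ≈ 6.0.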